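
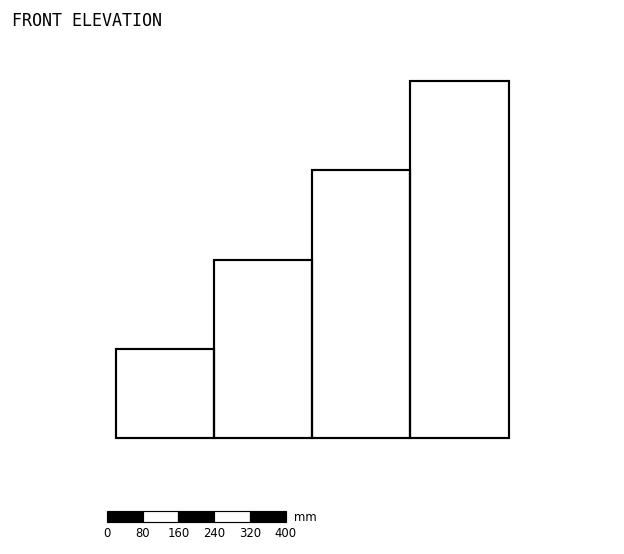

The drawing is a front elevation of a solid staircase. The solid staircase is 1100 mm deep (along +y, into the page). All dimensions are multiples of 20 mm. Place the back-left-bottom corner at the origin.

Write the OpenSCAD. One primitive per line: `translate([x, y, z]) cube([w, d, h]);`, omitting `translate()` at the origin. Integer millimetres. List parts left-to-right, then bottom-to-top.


cube([220, 1100, 200]);
translate([220, 0, 0]) cube([220, 1100, 400]);
translate([440, 0, 0]) cube([220, 1100, 600]);
translate([660, 0, 0]) cube([220, 1100, 800]);


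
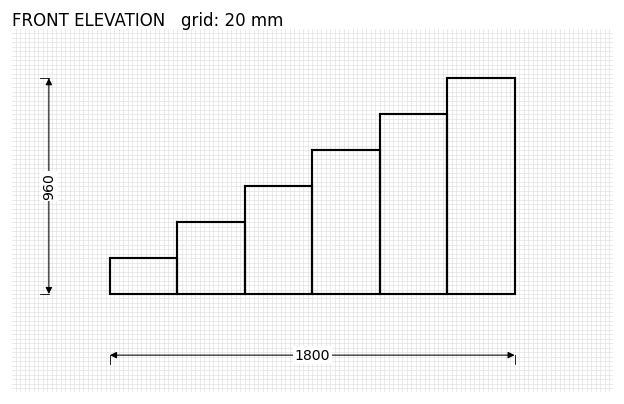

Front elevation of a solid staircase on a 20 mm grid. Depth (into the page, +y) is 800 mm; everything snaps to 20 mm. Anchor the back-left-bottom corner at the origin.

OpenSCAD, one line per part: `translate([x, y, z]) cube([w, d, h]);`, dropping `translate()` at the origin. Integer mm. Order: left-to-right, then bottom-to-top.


cube([300, 800, 160]);
translate([300, 0, 0]) cube([300, 800, 320]);
translate([600, 0, 0]) cube([300, 800, 480]);
translate([900, 0, 0]) cube([300, 800, 640]);
translate([1200, 0, 0]) cube([300, 800, 800]);
translate([1500, 0, 0]) cube([300, 800, 960]);


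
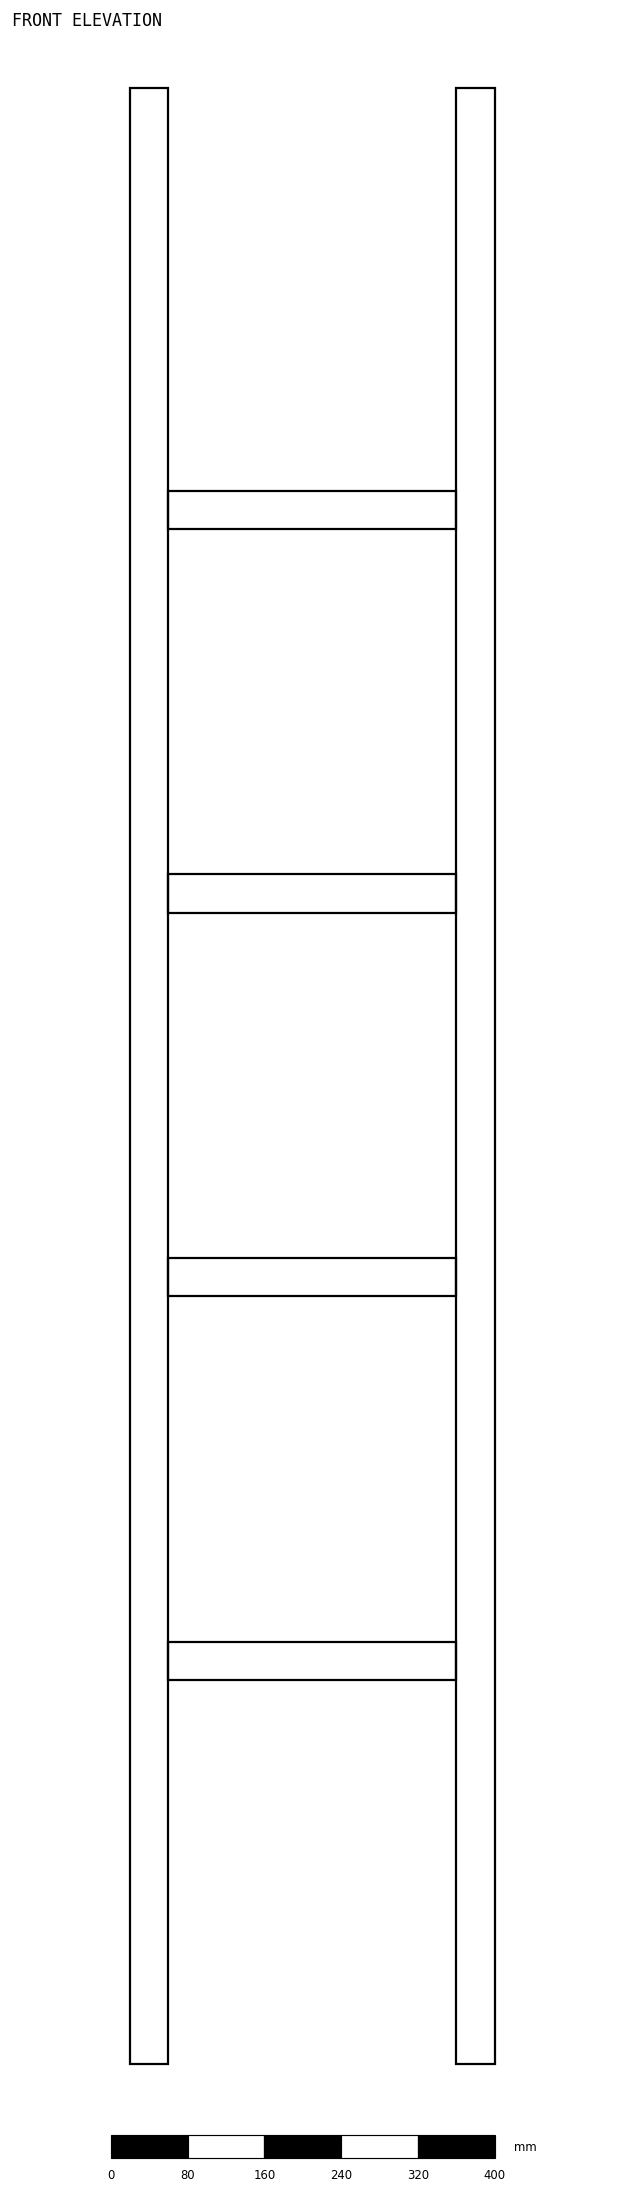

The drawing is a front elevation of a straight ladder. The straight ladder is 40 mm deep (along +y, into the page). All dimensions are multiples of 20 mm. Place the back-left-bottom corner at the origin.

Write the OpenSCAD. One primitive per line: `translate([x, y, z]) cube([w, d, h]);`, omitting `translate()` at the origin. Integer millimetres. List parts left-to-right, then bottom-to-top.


cube([40, 40, 2060]);
translate([40, 0, 400]) cube([300, 40, 40]);
translate([40, 0, 800]) cube([300, 40, 40]);
translate([40, 0, 1200]) cube([300, 40, 40]);
translate([40, 0, 1600]) cube([300, 40, 40]);
translate([340, 0, 0]) cube([40, 40, 2060]);


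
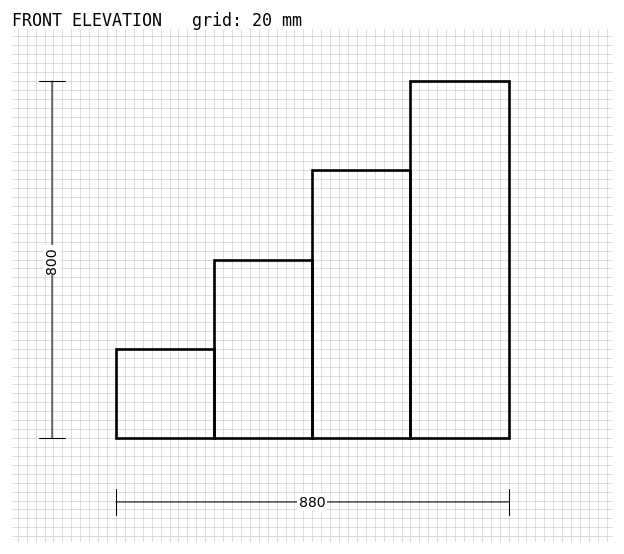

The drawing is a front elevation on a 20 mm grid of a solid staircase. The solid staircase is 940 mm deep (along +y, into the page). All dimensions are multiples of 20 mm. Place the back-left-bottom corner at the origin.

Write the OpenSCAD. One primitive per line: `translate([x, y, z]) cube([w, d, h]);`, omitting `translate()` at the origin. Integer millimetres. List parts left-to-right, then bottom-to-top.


cube([220, 940, 200]);
translate([220, 0, 0]) cube([220, 940, 400]);
translate([440, 0, 0]) cube([220, 940, 600]);
translate([660, 0, 0]) cube([220, 940, 800]);


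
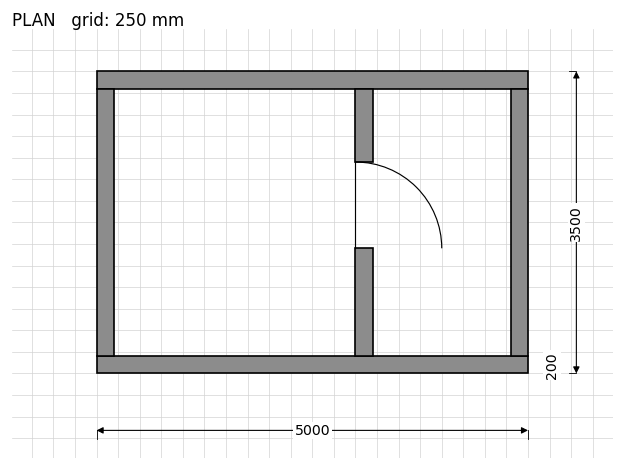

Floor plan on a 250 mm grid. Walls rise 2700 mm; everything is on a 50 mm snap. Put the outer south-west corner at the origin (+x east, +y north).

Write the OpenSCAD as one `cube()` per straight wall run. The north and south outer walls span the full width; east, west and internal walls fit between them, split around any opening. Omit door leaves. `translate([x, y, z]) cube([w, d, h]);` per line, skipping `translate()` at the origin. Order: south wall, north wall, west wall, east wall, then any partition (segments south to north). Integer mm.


cube([5000, 200, 2700]);
translate([0, 3300, 0]) cube([5000, 200, 2700]);
translate([0, 200, 0]) cube([200, 3100, 2700]);
translate([4800, 200, 0]) cube([200, 3100, 2700]);
translate([3000, 200, 0]) cube([200, 1250, 2700]);
translate([3000, 2450, 0]) cube([200, 850, 2700]);


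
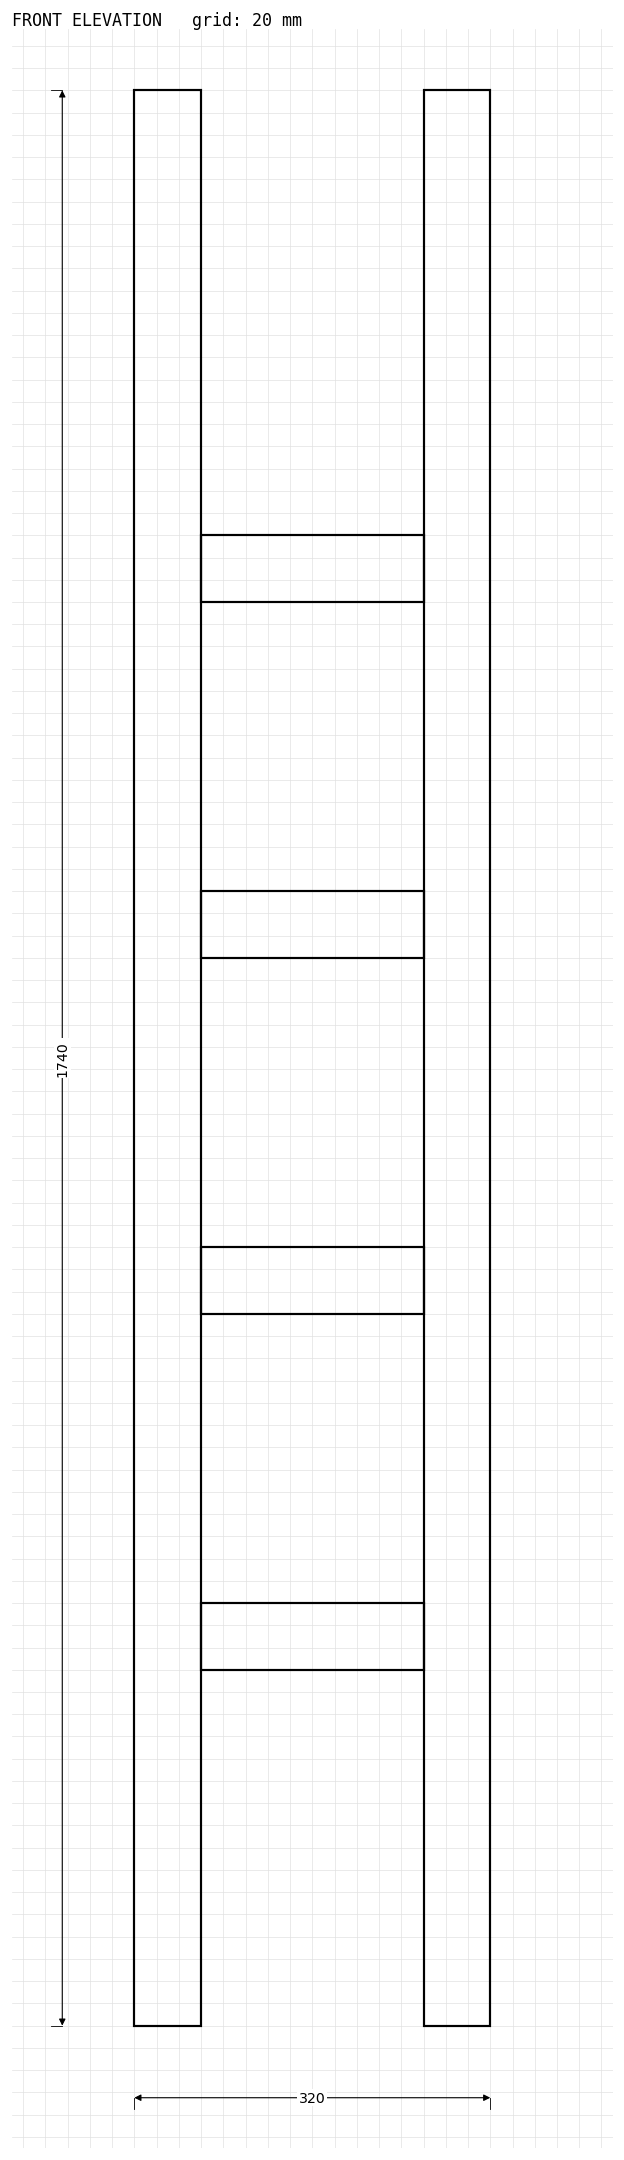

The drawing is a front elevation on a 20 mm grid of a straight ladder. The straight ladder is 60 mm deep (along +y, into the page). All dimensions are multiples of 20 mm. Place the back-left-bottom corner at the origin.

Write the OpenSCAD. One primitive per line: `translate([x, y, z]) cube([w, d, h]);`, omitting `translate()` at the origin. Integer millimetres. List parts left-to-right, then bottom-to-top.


cube([60, 60, 1740]);
translate([60, 0, 320]) cube([200, 60, 60]);
translate([60, 0, 640]) cube([200, 60, 60]);
translate([60, 0, 960]) cube([200, 60, 60]);
translate([60, 0, 1280]) cube([200, 60, 60]);
translate([260, 0, 0]) cube([60, 60, 1740]);


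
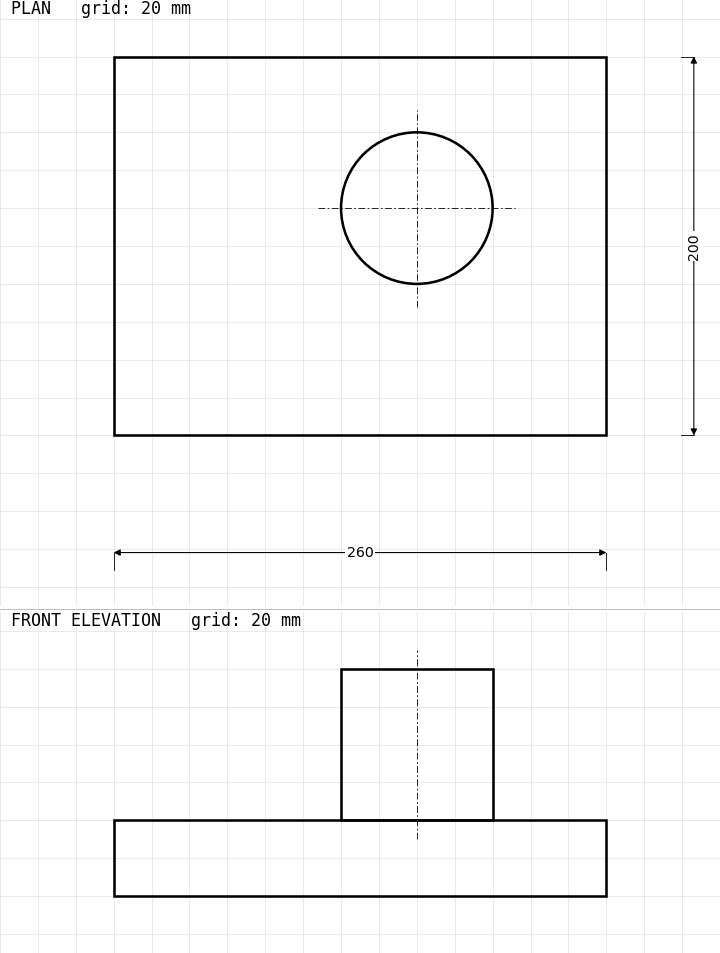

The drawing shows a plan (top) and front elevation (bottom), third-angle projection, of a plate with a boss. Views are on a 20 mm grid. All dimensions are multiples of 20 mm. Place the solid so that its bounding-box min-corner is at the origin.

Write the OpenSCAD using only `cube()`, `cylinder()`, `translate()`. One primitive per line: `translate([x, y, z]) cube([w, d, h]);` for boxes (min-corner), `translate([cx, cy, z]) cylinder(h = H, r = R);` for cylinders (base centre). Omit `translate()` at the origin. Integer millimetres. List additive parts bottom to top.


cube([260, 200, 40]);
translate([160, 120, 40]) cylinder(h = 80, r = 40);


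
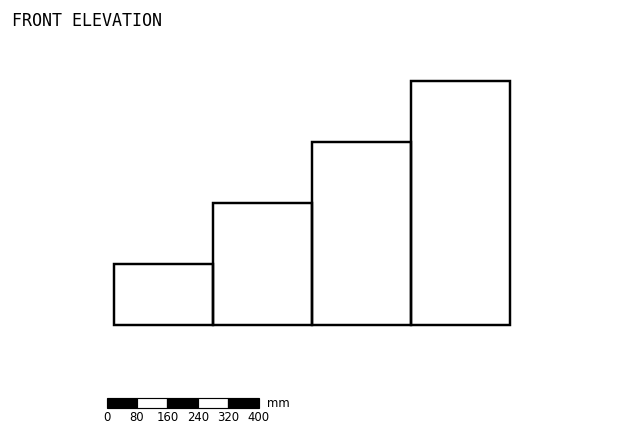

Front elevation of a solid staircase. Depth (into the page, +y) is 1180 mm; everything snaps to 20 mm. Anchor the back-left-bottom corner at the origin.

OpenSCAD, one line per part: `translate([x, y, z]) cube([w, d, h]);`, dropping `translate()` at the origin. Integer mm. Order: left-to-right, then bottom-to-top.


cube([260, 1180, 160]);
translate([260, 0, 0]) cube([260, 1180, 320]);
translate([520, 0, 0]) cube([260, 1180, 480]);
translate([780, 0, 0]) cube([260, 1180, 640]);


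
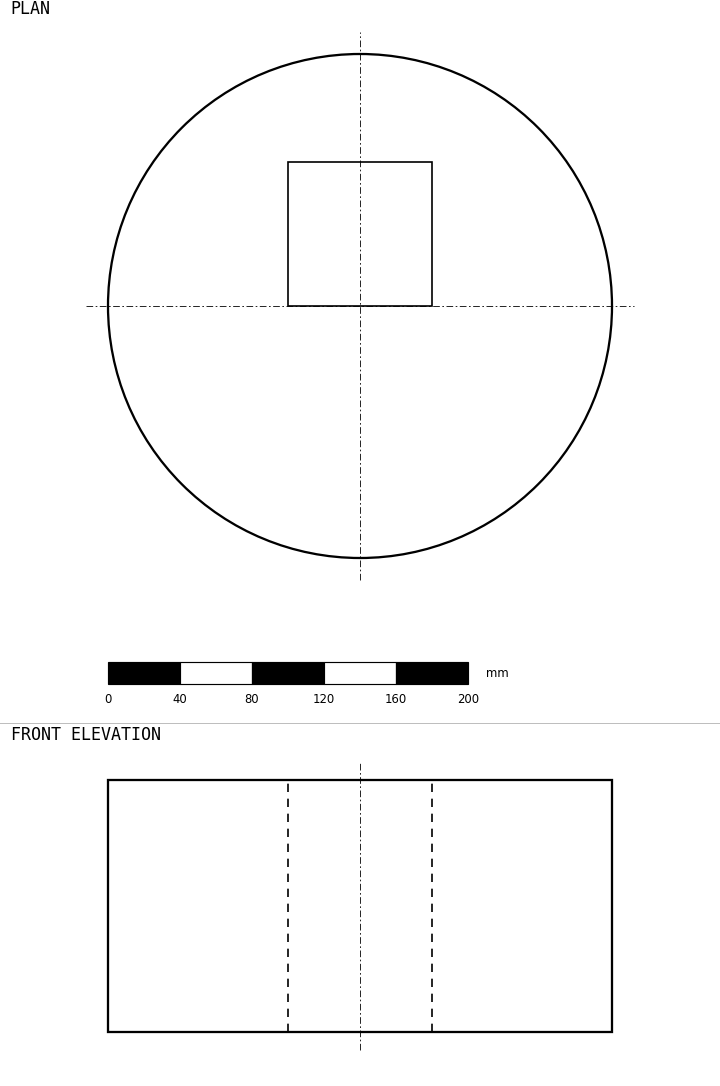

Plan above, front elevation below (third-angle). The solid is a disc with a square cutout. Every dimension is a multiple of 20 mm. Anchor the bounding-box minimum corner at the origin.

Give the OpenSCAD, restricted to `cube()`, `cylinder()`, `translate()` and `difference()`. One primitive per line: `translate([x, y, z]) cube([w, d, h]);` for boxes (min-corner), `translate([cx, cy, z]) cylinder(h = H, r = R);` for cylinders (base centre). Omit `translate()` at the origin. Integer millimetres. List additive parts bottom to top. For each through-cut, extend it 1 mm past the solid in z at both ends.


difference() {
  translate([140, 140, 0]) cylinder(h = 140, r = 140);
  translate([100, 140, -1]) cube([80, 80, 142]);
}


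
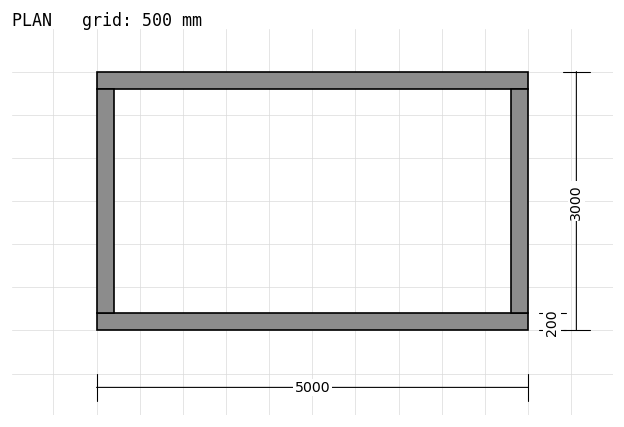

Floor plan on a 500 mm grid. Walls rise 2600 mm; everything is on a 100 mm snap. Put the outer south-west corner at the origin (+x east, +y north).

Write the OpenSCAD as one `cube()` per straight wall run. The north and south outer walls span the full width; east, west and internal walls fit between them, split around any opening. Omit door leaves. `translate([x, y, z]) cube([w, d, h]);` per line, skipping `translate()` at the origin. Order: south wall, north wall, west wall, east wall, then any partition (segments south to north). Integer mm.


cube([5000, 200, 2600]);
translate([0, 2800, 0]) cube([5000, 200, 2600]);
translate([0, 200, 0]) cube([200, 2600, 2600]);
translate([4800, 200, 0]) cube([200, 2600, 2600]);


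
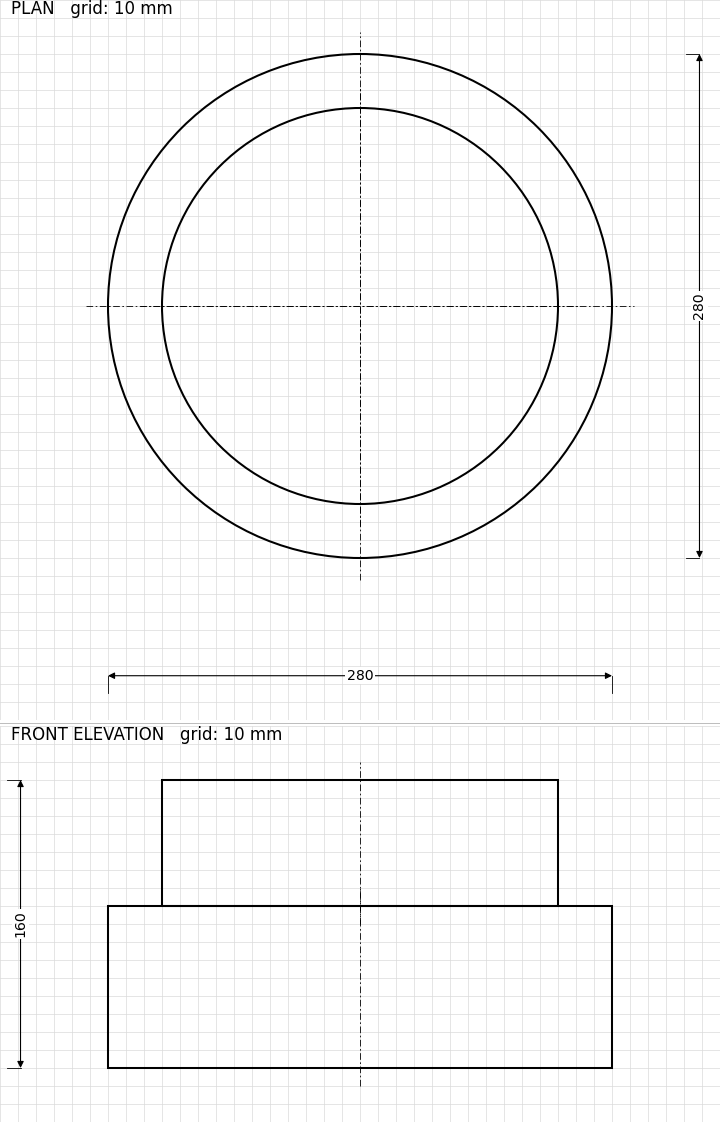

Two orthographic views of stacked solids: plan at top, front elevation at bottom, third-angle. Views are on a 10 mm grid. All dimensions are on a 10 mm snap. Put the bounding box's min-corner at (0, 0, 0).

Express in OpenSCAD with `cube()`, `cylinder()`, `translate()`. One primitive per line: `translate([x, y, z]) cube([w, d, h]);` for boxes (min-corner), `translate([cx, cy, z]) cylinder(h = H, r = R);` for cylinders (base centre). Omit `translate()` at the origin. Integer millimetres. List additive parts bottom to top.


translate([140, 140, 0]) cylinder(h = 90, r = 140);
translate([140, 140, 90]) cylinder(h = 70, r = 110);


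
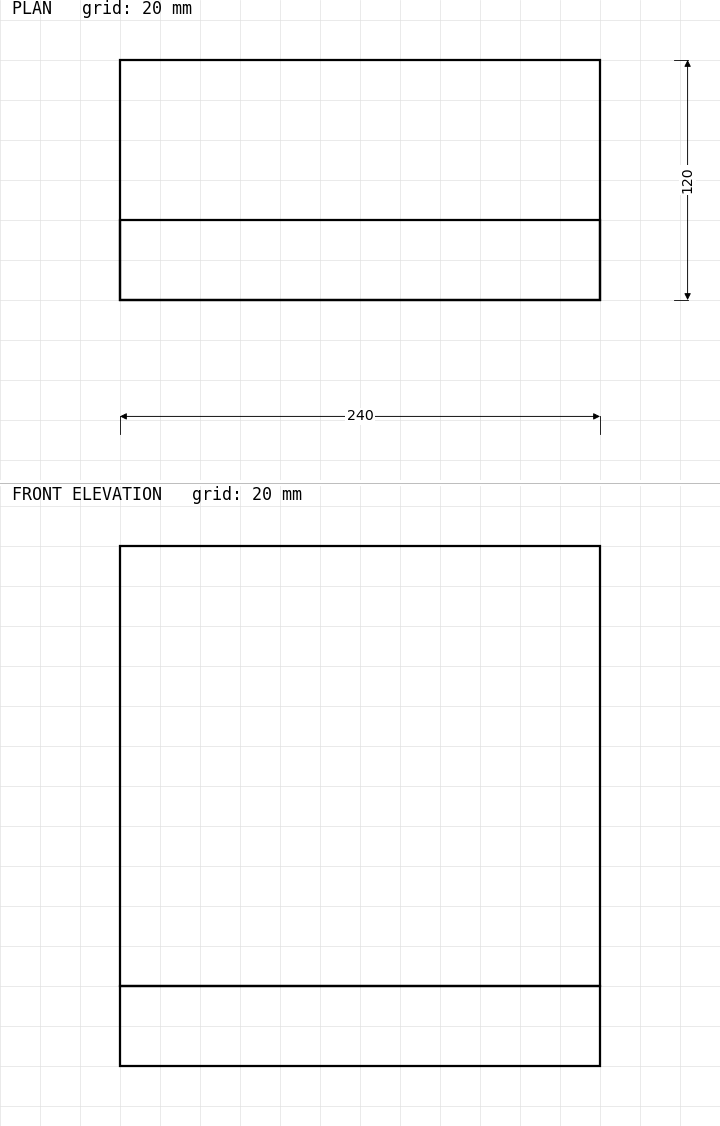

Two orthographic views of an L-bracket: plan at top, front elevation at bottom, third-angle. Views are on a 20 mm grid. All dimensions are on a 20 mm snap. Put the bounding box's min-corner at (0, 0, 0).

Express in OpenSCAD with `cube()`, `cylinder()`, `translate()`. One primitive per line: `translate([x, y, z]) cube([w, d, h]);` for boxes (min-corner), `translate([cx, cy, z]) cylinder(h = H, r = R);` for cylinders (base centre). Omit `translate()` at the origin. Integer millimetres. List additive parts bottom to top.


cube([240, 120, 40]);
translate([0, 0, 40]) cube([240, 40, 220]);


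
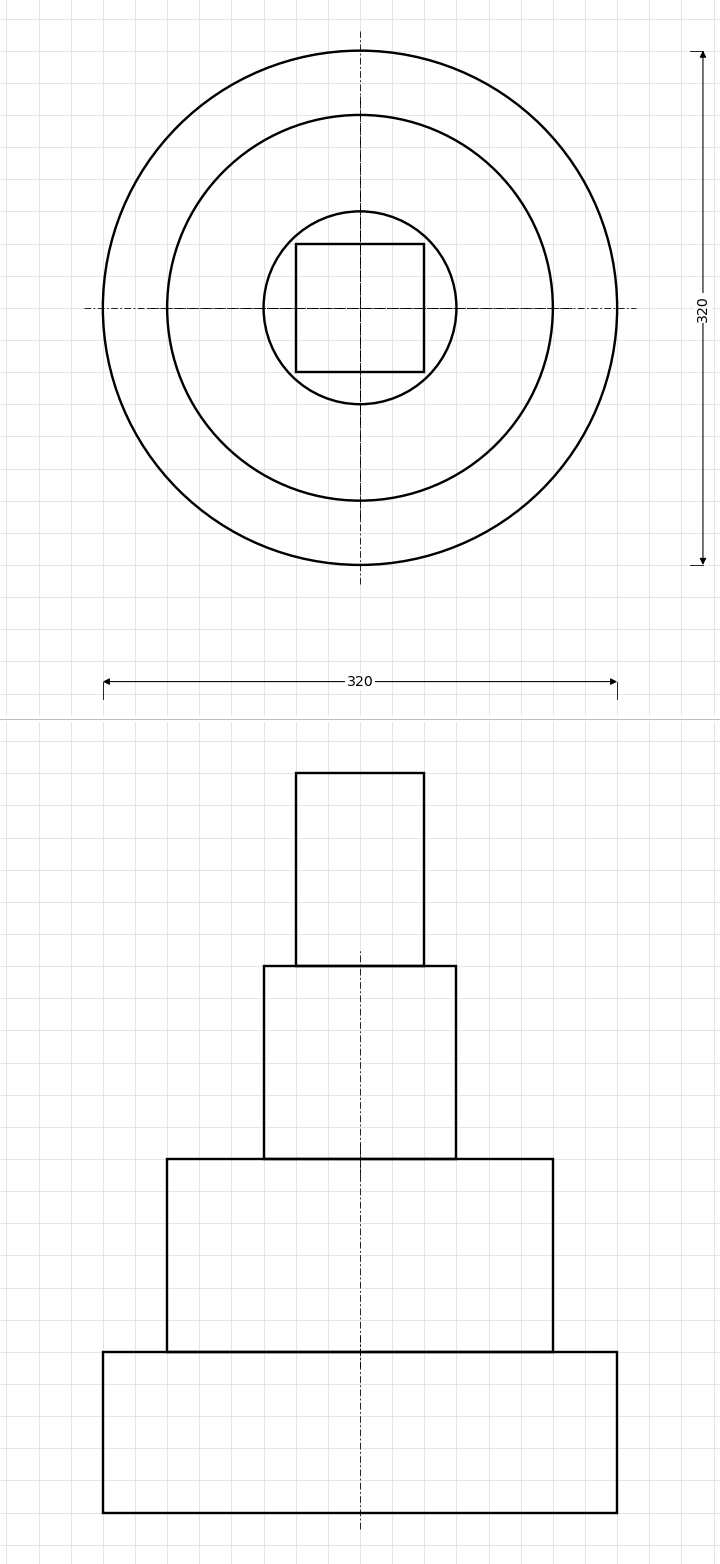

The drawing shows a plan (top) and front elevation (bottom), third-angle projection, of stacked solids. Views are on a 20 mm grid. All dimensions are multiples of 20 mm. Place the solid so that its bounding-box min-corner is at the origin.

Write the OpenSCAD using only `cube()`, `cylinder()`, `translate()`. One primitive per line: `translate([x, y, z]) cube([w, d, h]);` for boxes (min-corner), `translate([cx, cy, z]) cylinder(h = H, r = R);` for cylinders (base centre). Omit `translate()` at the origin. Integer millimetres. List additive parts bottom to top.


translate([160, 160, 0]) cylinder(h = 100, r = 160);
translate([160, 160, 100]) cylinder(h = 120, r = 120);
translate([160, 160, 220]) cylinder(h = 120, r = 60);
translate([120, 120, 340]) cube([80, 80, 120]);


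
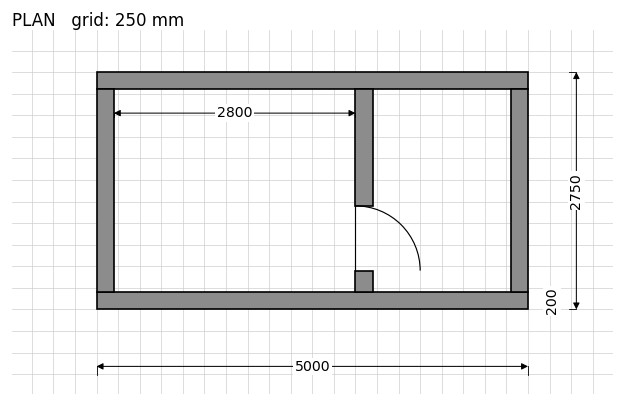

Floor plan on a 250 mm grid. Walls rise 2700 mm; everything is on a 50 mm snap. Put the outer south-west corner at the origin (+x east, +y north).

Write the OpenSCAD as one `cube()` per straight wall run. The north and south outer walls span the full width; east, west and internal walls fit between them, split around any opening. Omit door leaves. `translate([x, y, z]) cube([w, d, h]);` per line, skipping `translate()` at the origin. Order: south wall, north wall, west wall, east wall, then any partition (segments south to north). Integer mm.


cube([5000, 200, 2700]);
translate([0, 2550, 0]) cube([5000, 200, 2700]);
translate([0, 200, 0]) cube([200, 2350, 2700]);
translate([4800, 200, 0]) cube([200, 2350, 2700]);
translate([3000, 200, 0]) cube([200, 250, 2700]);
translate([3000, 1200, 0]) cube([200, 1350, 2700]);


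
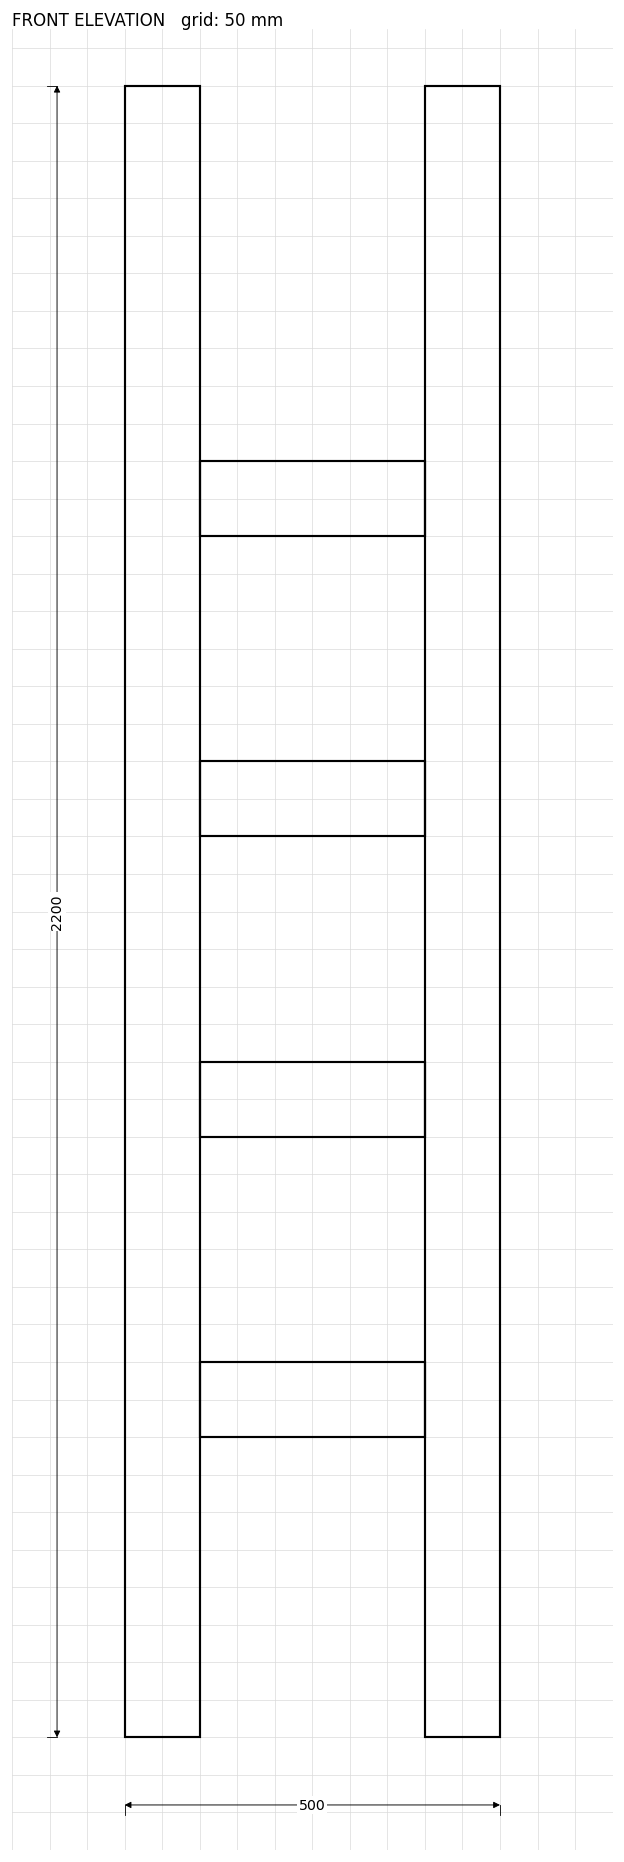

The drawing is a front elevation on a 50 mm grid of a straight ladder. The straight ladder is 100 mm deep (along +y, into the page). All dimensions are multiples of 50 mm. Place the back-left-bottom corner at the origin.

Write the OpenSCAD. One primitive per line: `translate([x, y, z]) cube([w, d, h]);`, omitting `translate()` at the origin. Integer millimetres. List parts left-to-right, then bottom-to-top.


cube([100, 100, 2200]);
translate([100, 0, 400]) cube([300, 100, 100]);
translate([100, 0, 800]) cube([300, 100, 100]);
translate([100, 0, 1200]) cube([300, 100, 100]);
translate([100, 0, 1600]) cube([300, 100, 100]);
translate([400, 0, 0]) cube([100, 100, 2200]);


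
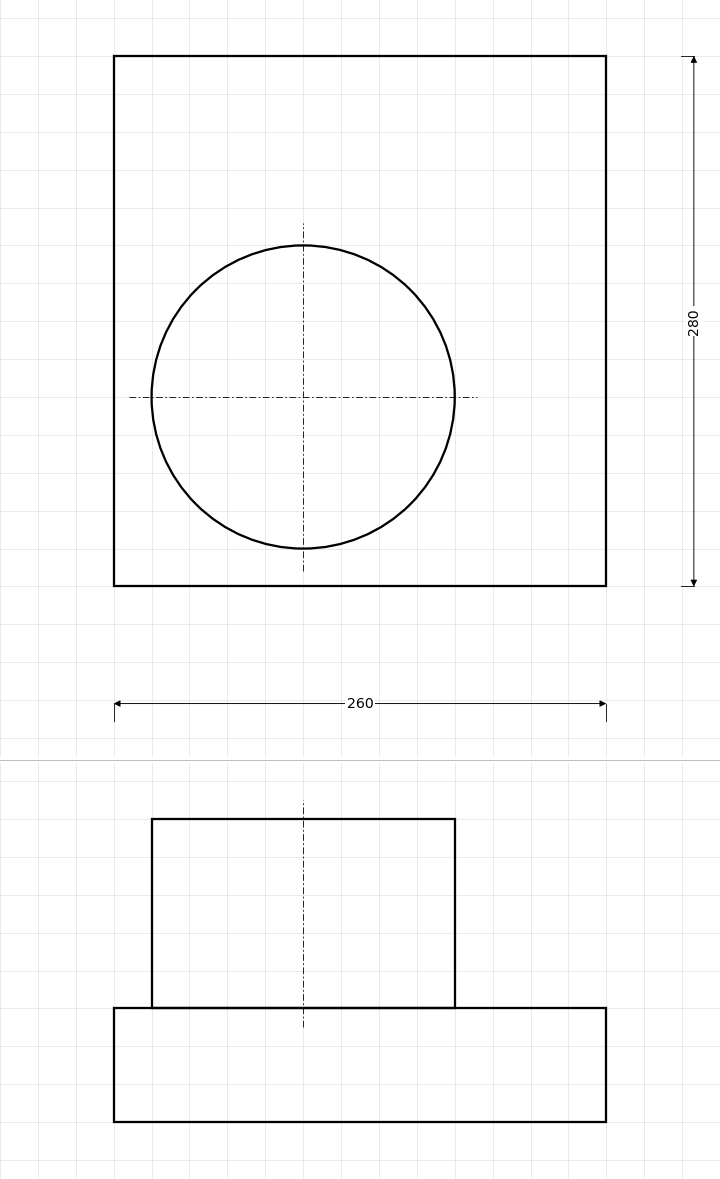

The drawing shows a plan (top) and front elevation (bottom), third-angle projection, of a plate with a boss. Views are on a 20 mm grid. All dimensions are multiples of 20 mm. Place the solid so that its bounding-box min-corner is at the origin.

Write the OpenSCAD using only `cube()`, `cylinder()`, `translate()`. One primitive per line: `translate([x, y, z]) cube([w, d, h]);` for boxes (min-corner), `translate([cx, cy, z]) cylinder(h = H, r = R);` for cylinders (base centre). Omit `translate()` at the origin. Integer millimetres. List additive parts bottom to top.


cube([260, 280, 60]);
translate([100, 100, 60]) cylinder(h = 100, r = 80);


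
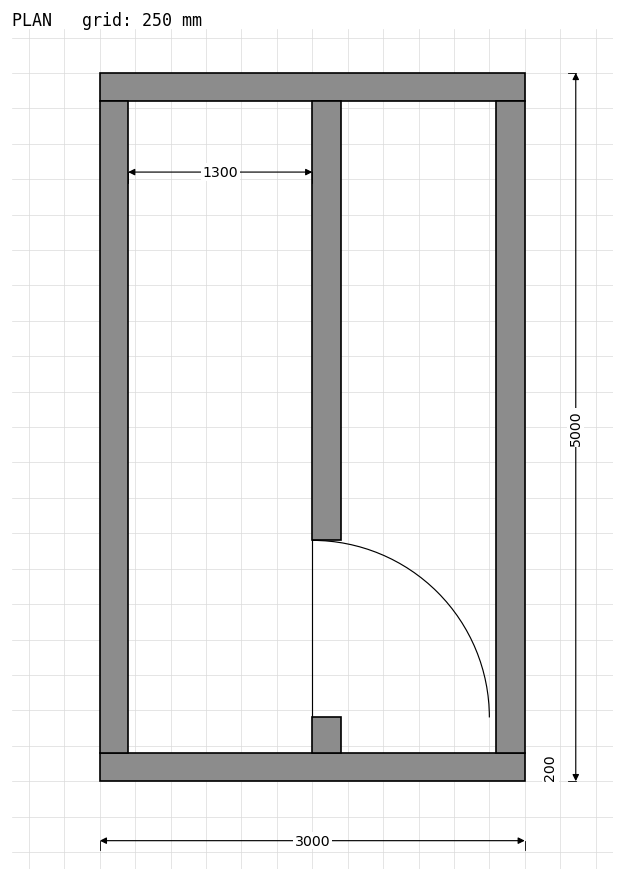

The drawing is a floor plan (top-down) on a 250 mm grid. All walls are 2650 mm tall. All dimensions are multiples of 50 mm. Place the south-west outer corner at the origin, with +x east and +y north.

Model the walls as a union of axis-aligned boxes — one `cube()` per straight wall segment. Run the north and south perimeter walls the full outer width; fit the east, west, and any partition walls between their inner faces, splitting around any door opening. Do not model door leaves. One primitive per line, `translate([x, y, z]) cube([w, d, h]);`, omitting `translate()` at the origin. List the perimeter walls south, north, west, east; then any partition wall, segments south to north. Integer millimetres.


cube([3000, 200, 2650]);
translate([0, 4800, 0]) cube([3000, 200, 2650]);
translate([0, 200, 0]) cube([200, 4600, 2650]);
translate([2800, 200, 0]) cube([200, 4600, 2650]);
translate([1500, 200, 0]) cube([200, 250, 2650]);
translate([1500, 1700, 0]) cube([200, 3100, 2650]);


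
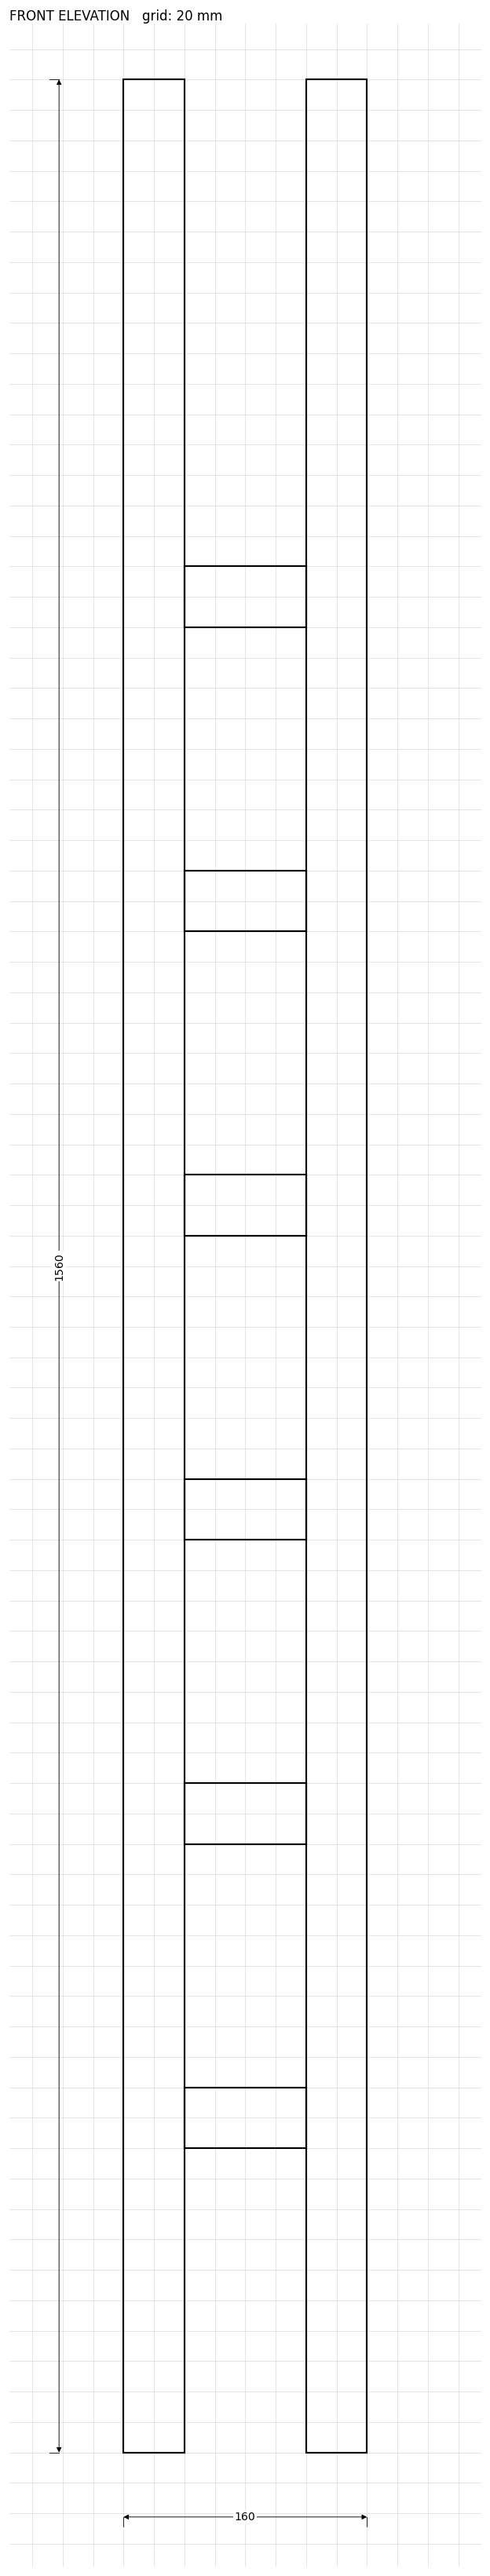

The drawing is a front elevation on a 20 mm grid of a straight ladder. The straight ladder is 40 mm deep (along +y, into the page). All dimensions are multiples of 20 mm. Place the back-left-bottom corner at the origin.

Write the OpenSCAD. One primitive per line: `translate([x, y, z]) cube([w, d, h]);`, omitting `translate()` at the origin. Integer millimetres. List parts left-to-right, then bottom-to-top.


cube([40, 40, 1560]);
translate([40, 0, 200]) cube([80, 40, 40]);
translate([40, 0, 400]) cube([80, 40, 40]);
translate([40, 0, 600]) cube([80, 40, 40]);
translate([40, 0, 800]) cube([80, 40, 40]);
translate([40, 0, 1000]) cube([80, 40, 40]);
translate([40, 0, 1200]) cube([80, 40, 40]);
translate([120, 0, 0]) cube([40, 40, 1560]);


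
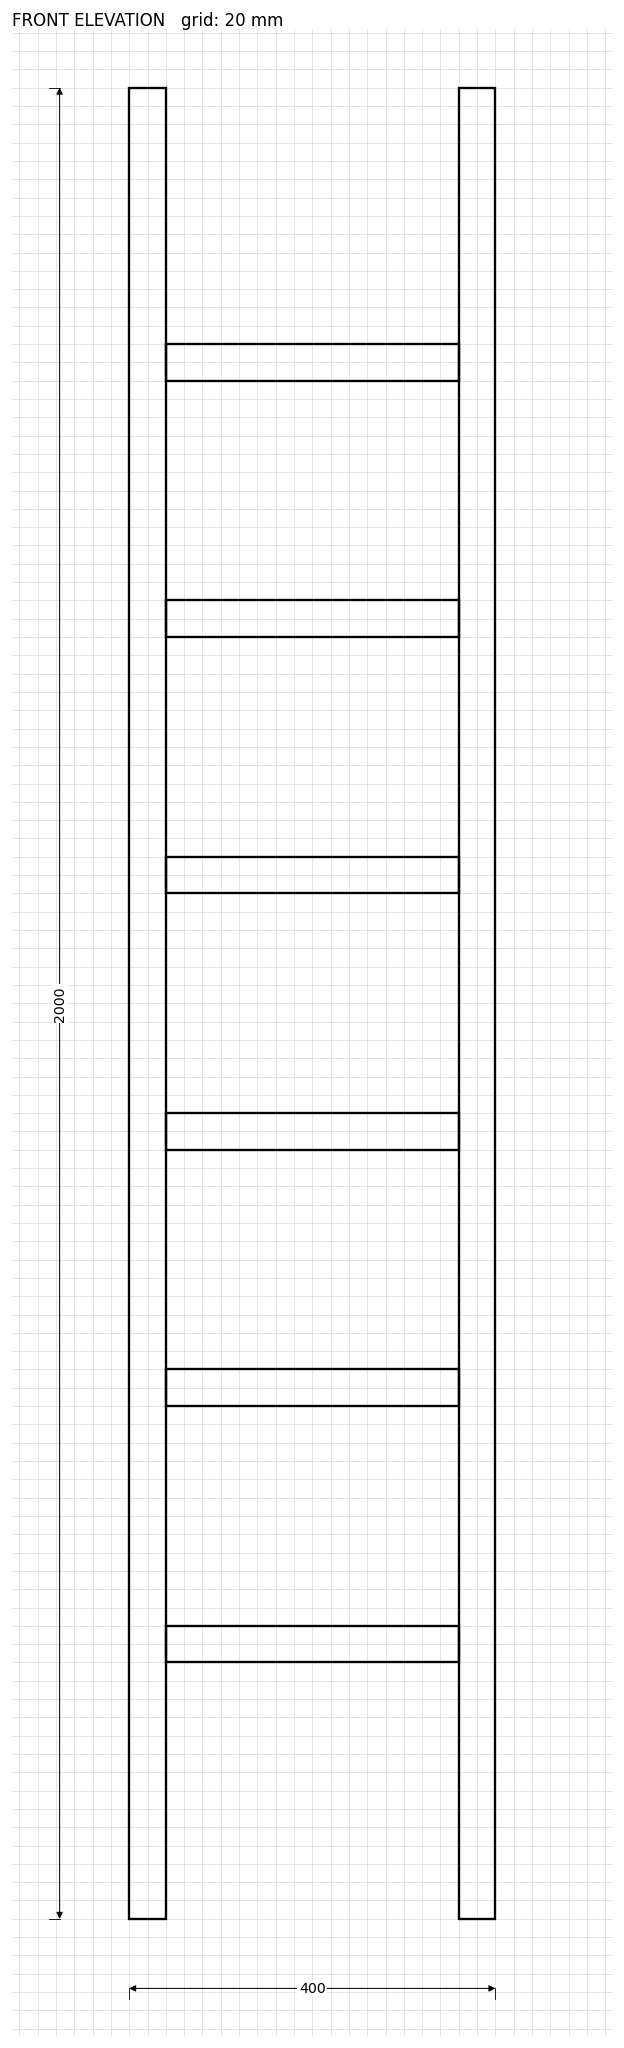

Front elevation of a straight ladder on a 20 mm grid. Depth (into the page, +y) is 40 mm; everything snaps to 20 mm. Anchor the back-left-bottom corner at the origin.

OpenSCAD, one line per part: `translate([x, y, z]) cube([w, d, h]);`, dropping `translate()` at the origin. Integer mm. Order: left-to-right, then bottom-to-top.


cube([40, 40, 2000]);
translate([40, 0, 280]) cube([320, 40, 40]);
translate([40, 0, 560]) cube([320, 40, 40]);
translate([40, 0, 840]) cube([320, 40, 40]);
translate([40, 0, 1120]) cube([320, 40, 40]);
translate([40, 0, 1400]) cube([320, 40, 40]);
translate([40, 0, 1680]) cube([320, 40, 40]);
translate([360, 0, 0]) cube([40, 40, 2000]);


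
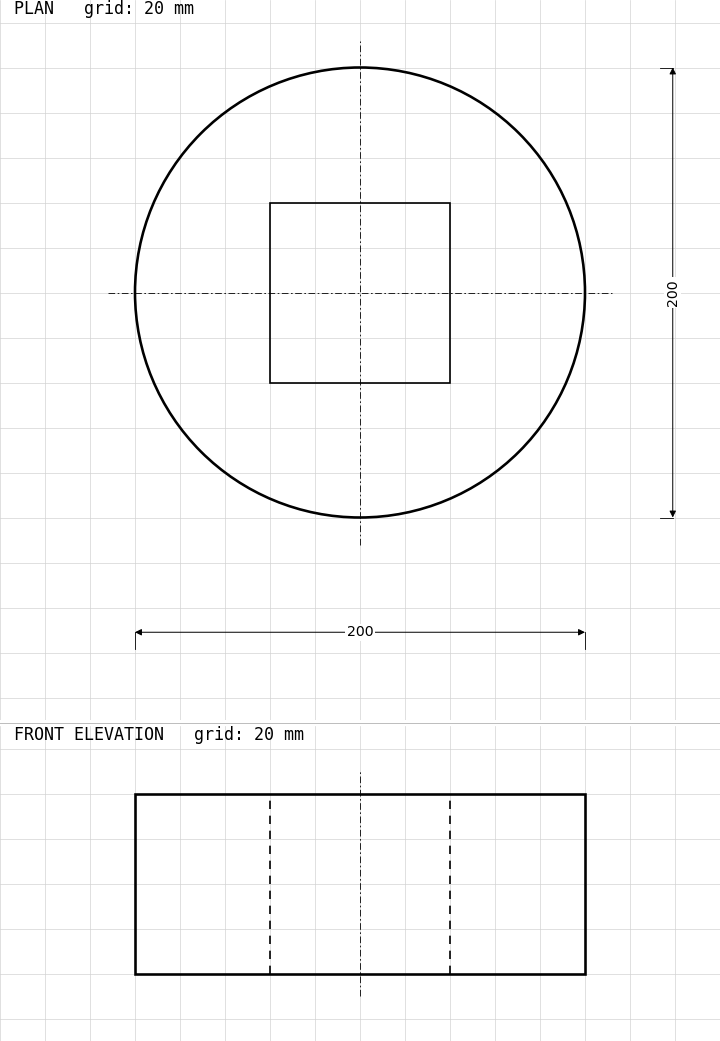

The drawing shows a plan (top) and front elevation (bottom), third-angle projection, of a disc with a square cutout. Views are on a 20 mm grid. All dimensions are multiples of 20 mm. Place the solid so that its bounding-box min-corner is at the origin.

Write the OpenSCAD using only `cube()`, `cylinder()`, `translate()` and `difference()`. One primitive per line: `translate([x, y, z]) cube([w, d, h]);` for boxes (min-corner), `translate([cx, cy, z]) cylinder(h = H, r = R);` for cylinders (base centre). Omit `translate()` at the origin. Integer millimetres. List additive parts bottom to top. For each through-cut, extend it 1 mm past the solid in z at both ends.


difference() {
  translate([100, 100, 0]) cylinder(h = 80, r = 100);
  translate([60, 60, -1]) cube([80, 80, 82]);
}


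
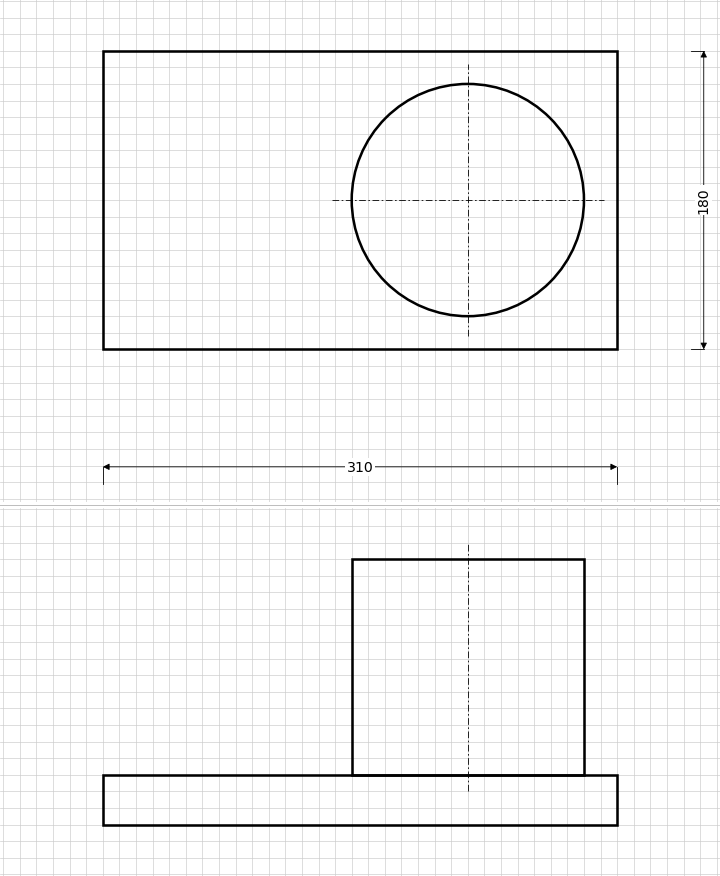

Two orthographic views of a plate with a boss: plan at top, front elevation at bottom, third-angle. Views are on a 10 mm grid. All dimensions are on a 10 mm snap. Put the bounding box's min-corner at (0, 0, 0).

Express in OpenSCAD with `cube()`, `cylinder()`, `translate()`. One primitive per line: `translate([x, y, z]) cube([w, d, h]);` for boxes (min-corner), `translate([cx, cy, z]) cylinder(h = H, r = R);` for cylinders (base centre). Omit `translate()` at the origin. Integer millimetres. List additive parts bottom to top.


cube([310, 180, 30]);
translate([220, 90, 30]) cylinder(h = 130, r = 70);


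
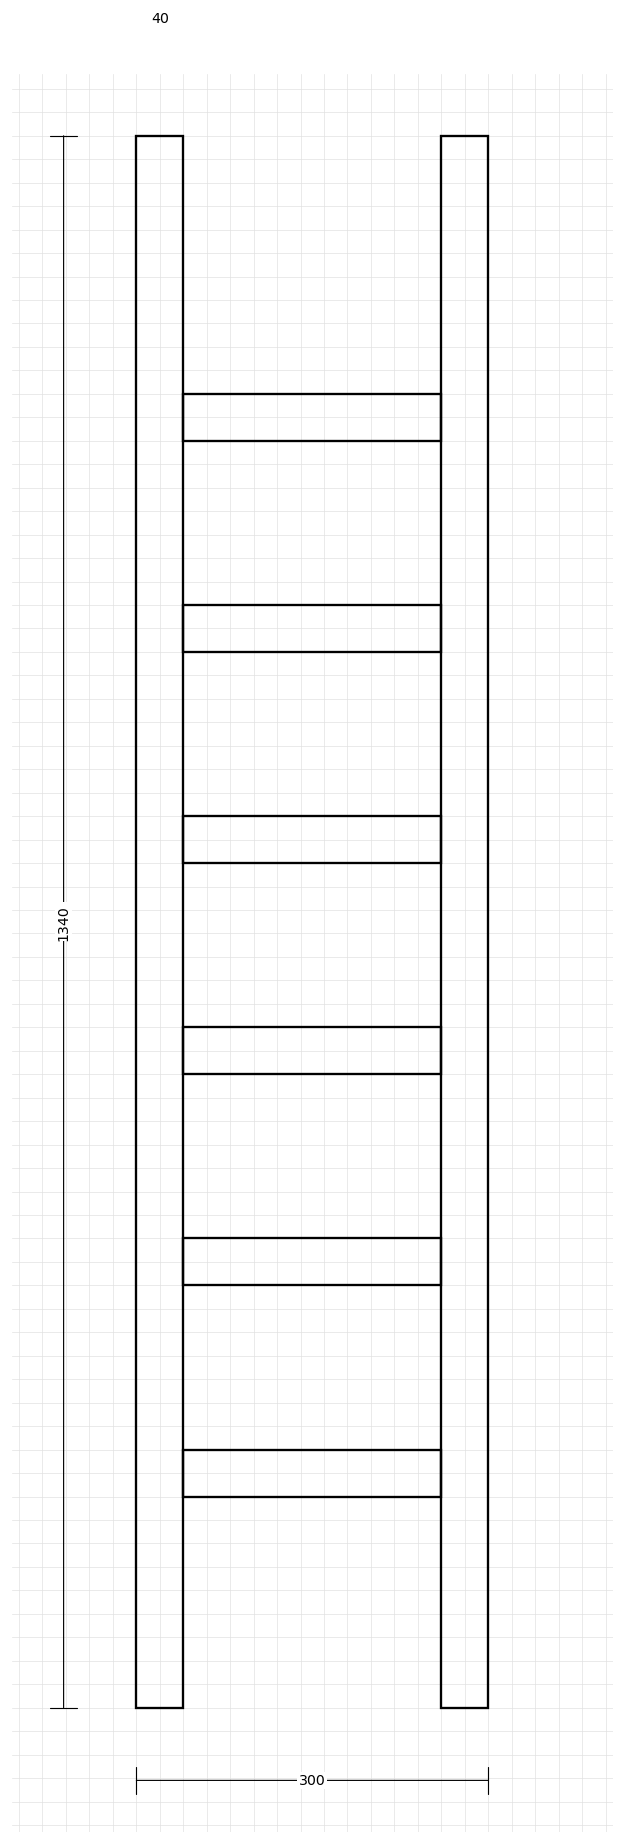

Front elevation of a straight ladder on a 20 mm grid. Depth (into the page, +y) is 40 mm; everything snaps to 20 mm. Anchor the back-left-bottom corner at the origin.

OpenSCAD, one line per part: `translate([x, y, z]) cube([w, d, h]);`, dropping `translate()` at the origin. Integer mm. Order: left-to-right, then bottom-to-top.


cube([40, 40, 1340]);
translate([40, 0, 180]) cube([220, 40, 40]);
translate([40, 0, 360]) cube([220, 40, 40]);
translate([40, 0, 540]) cube([220, 40, 40]);
translate([40, 0, 720]) cube([220, 40, 40]);
translate([40, 0, 900]) cube([220, 40, 40]);
translate([40, 0, 1080]) cube([220, 40, 40]);
translate([260, 0, 0]) cube([40, 40, 1340]);


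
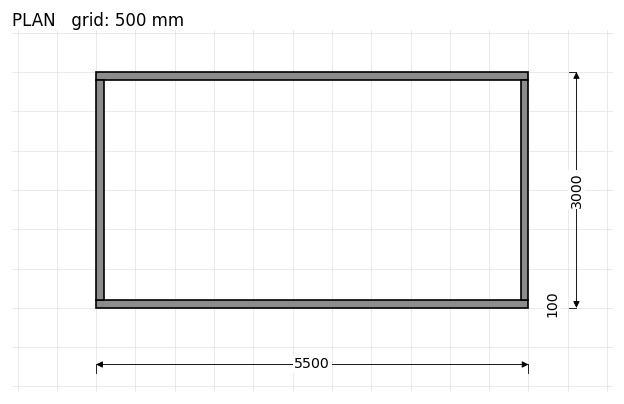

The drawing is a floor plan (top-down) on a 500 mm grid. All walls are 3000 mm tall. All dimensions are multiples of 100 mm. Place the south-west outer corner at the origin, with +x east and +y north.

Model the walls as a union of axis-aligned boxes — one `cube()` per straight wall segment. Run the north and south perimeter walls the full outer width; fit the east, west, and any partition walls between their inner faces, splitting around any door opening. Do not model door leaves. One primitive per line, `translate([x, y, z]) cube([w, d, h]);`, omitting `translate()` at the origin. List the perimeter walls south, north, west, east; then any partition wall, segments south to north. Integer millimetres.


cube([5500, 100, 3000]);
translate([0, 2900, 0]) cube([5500, 100, 3000]);
translate([0, 100, 0]) cube([100, 2800, 3000]);
translate([5400, 100, 0]) cube([100, 2800, 3000]);


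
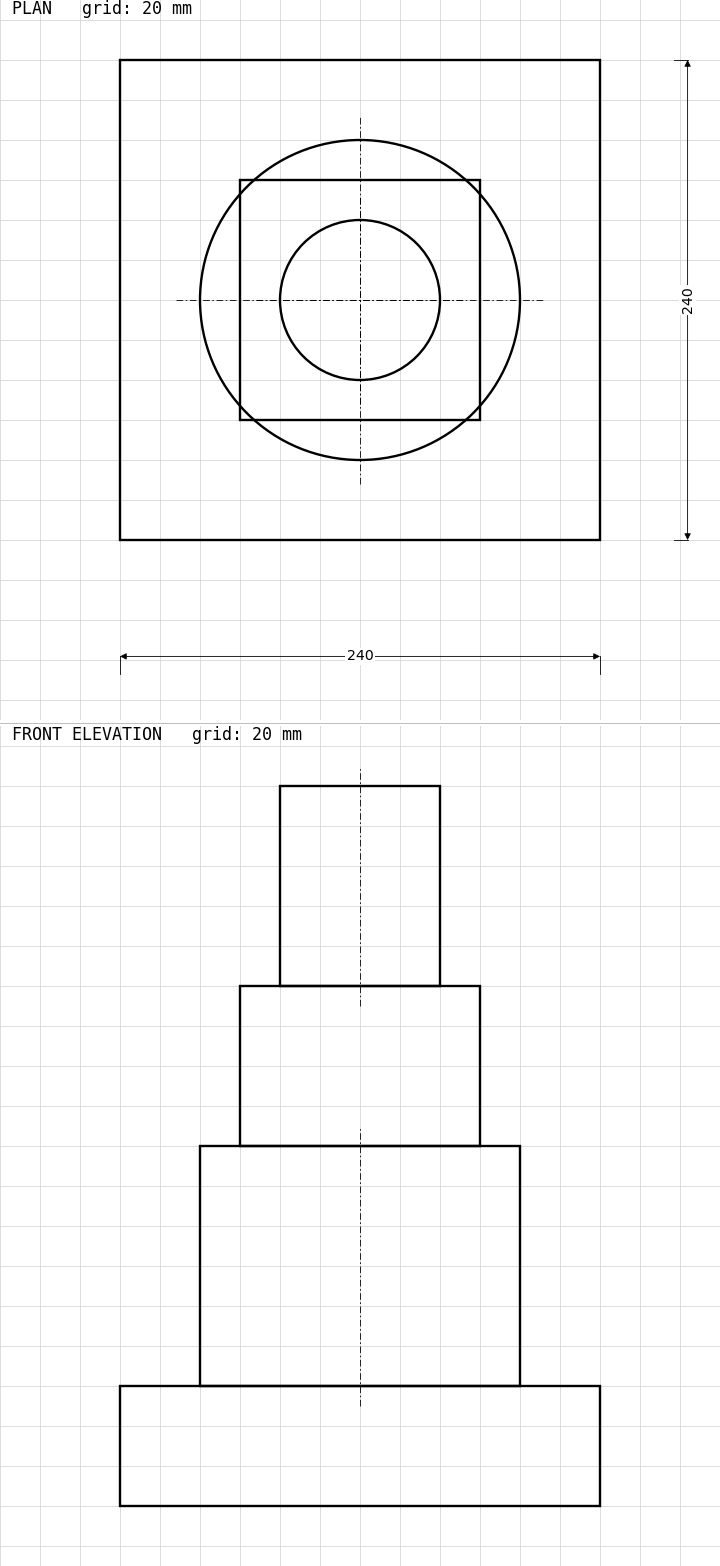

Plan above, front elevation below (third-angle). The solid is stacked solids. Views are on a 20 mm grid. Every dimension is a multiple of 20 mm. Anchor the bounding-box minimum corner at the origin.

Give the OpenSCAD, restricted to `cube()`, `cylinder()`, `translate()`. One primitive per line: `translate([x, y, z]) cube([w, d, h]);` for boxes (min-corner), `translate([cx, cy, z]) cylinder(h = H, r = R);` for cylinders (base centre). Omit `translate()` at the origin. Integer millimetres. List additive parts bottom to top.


cube([240, 240, 60]);
translate([120, 120, 60]) cylinder(h = 120, r = 80);
translate([60, 60, 180]) cube([120, 120, 80]);
translate([120, 120, 260]) cylinder(h = 100, r = 40);


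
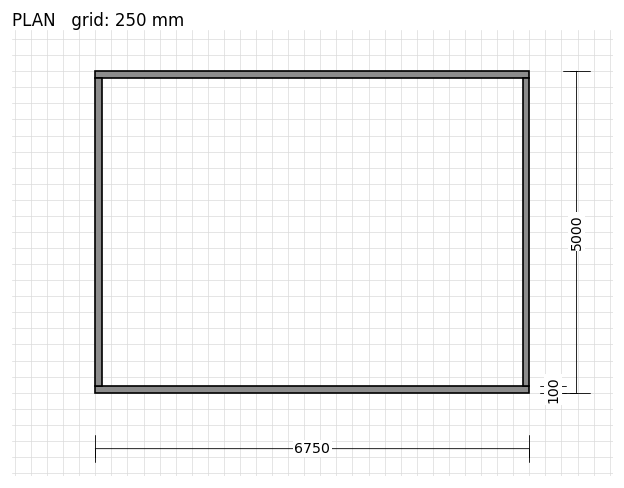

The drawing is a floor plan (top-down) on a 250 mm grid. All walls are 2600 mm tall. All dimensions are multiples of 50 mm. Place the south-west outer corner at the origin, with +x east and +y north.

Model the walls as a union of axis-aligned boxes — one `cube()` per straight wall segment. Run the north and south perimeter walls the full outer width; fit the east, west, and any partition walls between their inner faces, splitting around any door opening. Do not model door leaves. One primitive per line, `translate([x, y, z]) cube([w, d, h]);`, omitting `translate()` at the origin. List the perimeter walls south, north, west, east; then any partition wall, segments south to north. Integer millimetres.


cube([6750, 100, 2600]);
translate([0, 4900, 0]) cube([6750, 100, 2600]);
translate([0, 100, 0]) cube([100, 4800, 2600]);
translate([6650, 100, 0]) cube([100, 4800, 2600]);


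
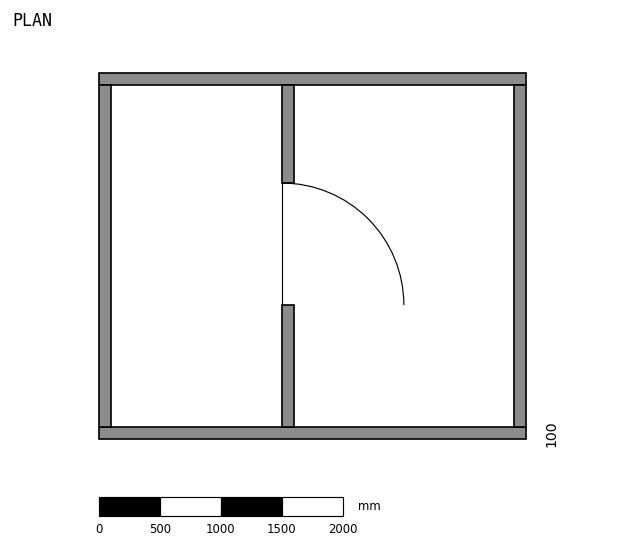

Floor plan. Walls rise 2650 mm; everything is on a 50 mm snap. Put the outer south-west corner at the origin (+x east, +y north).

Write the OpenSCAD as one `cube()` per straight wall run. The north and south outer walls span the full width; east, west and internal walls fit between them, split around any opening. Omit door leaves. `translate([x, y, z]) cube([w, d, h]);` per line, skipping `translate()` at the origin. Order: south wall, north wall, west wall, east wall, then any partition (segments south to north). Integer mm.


cube([3500, 100, 2650]);
translate([0, 2900, 0]) cube([3500, 100, 2650]);
translate([0, 100, 0]) cube([100, 2800, 2650]);
translate([3400, 100, 0]) cube([100, 2800, 2650]);
translate([1500, 100, 0]) cube([100, 1000, 2650]);
translate([1500, 2100, 0]) cube([100, 800, 2650]);


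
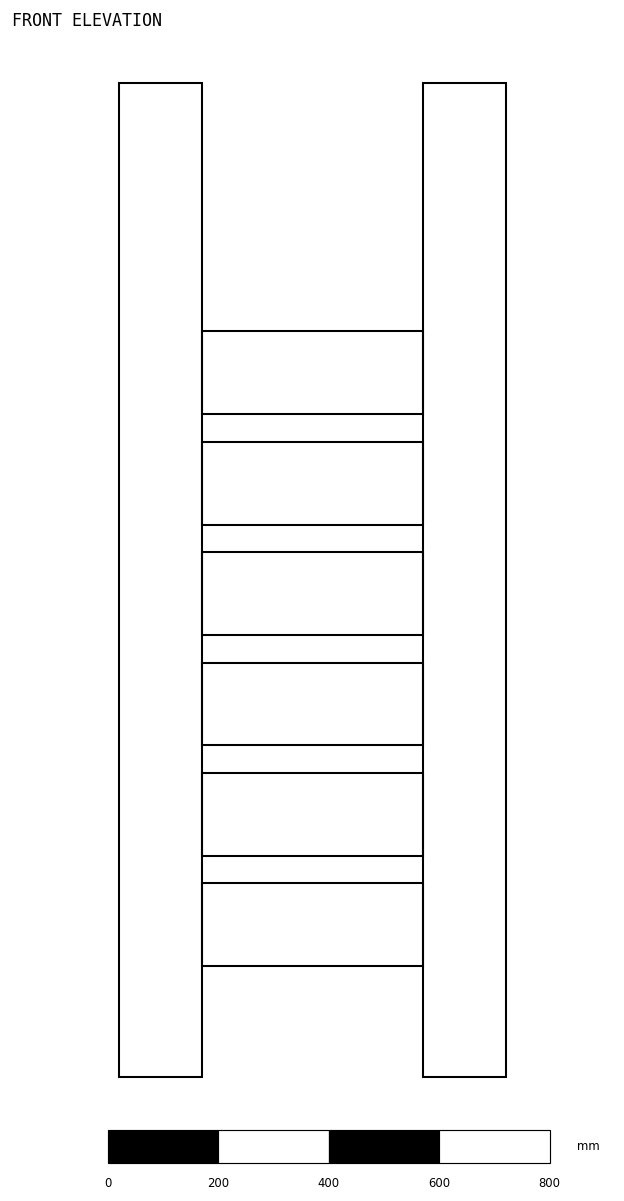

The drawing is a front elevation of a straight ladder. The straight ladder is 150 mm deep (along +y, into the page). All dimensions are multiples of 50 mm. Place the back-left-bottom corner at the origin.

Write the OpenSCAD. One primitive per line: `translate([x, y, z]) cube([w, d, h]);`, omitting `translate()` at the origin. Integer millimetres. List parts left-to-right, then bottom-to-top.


cube([150, 150, 1800]);
translate([150, 0, 200]) cube([400, 150, 150]);
translate([150, 0, 400]) cube([400, 150, 150]);
translate([150, 0, 600]) cube([400, 150, 150]);
translate([150, 0, 800]) cube([400, 150, 150]);
translate([150, 0, 1000]) cube([400, 150, 150]);
translate([150, 0, 1200]) cube([400, 150, 150]);
translate([550, 0, 0]) cube([150, 150, 1800]);


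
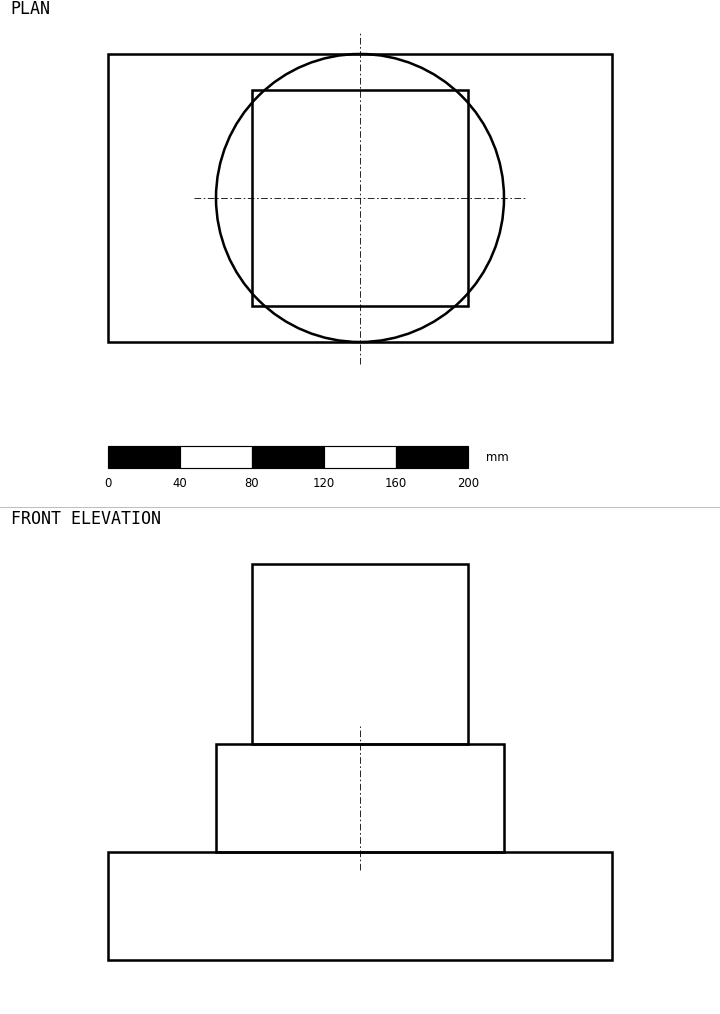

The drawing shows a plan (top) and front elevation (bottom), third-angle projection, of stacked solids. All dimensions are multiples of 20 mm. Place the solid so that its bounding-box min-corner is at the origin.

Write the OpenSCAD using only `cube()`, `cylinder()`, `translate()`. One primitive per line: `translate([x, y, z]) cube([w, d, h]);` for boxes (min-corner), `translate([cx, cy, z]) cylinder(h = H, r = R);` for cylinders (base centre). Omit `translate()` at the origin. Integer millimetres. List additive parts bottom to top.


cube([280, 160, 60]);
translate([140, 80, 60]) cylinder(h = 60, r = 80);
translate([80, 20, 120]) cube([120, 120, 100]);


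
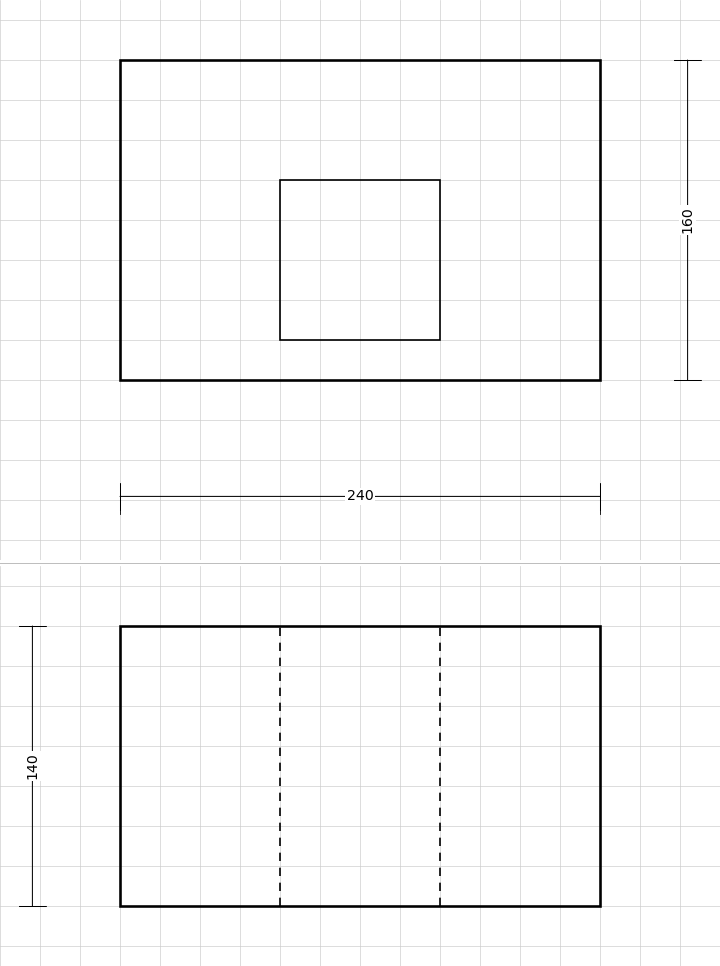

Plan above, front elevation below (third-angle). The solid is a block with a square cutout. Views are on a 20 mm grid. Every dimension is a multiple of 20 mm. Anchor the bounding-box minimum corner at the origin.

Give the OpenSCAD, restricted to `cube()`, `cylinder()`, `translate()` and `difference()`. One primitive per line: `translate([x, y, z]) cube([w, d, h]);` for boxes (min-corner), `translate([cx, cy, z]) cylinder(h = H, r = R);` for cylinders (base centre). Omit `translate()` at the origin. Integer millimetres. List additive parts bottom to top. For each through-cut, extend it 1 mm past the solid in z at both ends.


difference() {
  cube([240, 160, 140]);
  translate([80, 20, -1]) cube([80, 80, 142]);
}


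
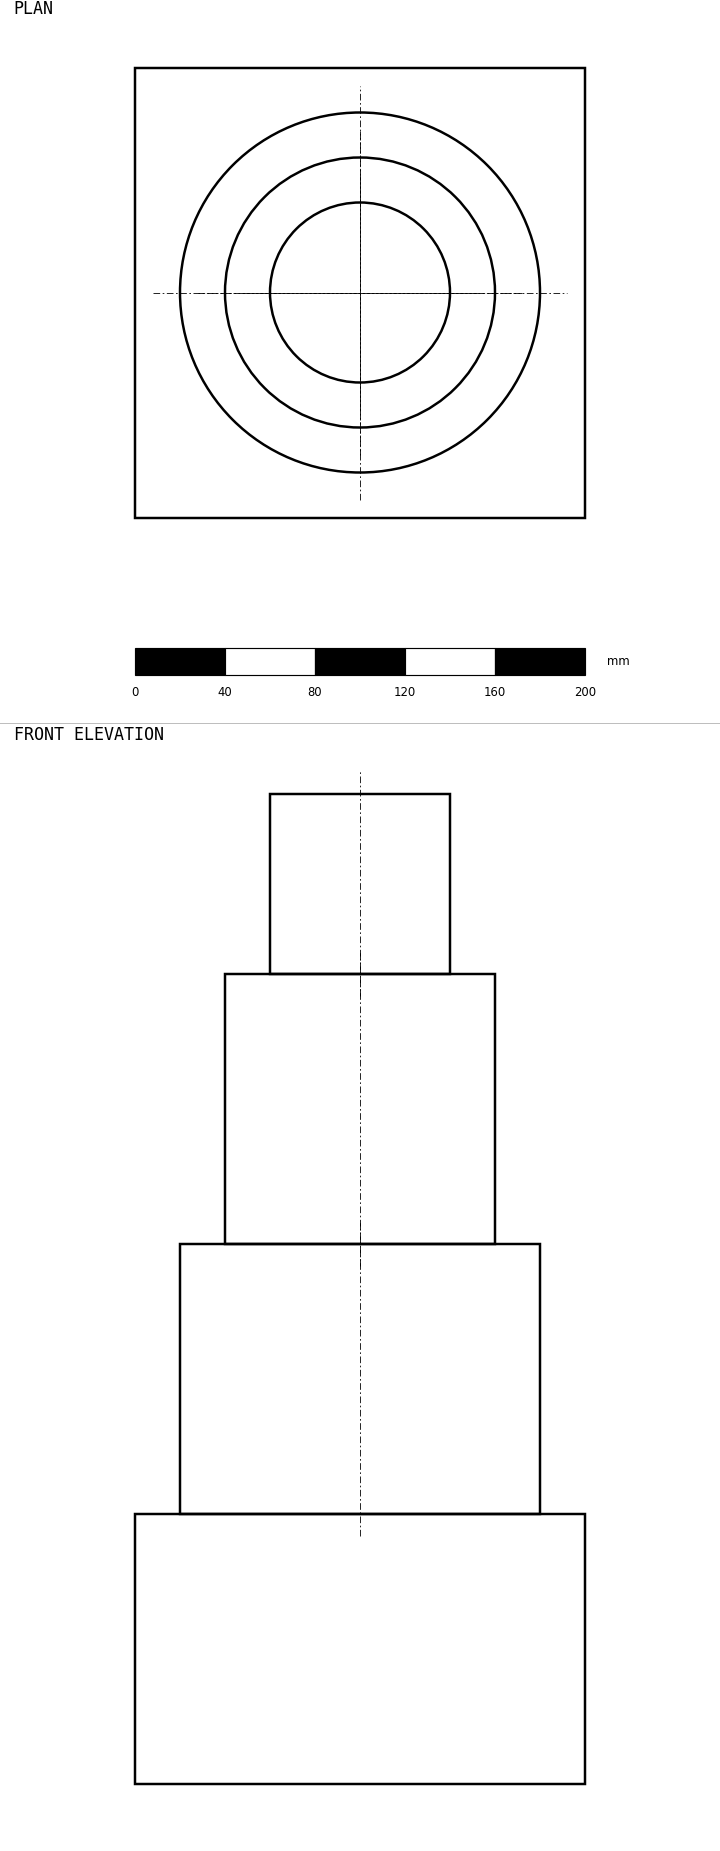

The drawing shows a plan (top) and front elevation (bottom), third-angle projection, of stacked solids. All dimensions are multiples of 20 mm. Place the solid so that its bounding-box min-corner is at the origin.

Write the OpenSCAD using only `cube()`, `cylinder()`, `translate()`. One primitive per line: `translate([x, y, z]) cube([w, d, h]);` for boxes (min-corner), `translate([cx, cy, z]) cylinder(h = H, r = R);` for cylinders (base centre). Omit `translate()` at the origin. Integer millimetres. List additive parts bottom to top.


cube([200, 200, 120]);
translate([100, 100, 120]) cylinder(h = 120, r = 80);
translate([100, 100, 240]) cylinder(h = 120, r = 60);
translate([100, 100, 360]) cylinder(h = 80, r = 40);


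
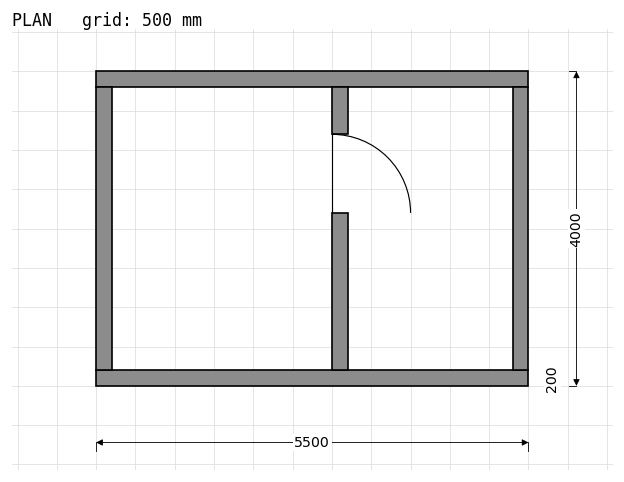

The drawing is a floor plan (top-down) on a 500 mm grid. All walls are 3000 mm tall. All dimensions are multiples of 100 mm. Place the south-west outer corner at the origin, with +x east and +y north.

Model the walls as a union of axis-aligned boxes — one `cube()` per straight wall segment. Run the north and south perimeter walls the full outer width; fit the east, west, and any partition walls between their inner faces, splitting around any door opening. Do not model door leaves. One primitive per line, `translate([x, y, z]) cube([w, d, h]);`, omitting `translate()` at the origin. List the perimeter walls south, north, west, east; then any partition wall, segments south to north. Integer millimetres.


cube([5500, 200, 3000]);
translate([0, 3800, 0]) cube([5500, 200, 3000]);
translate([0, 200, 0]) cube([200, 3600, 3000]);
translate([5300, 200, 0]) cube([200, 3600, 3000]);
translate([3000, 200, 0]) cube([200, 2000, 3000]);
translate([3000, 3200, 0]) cube([200, 600, 3000]);


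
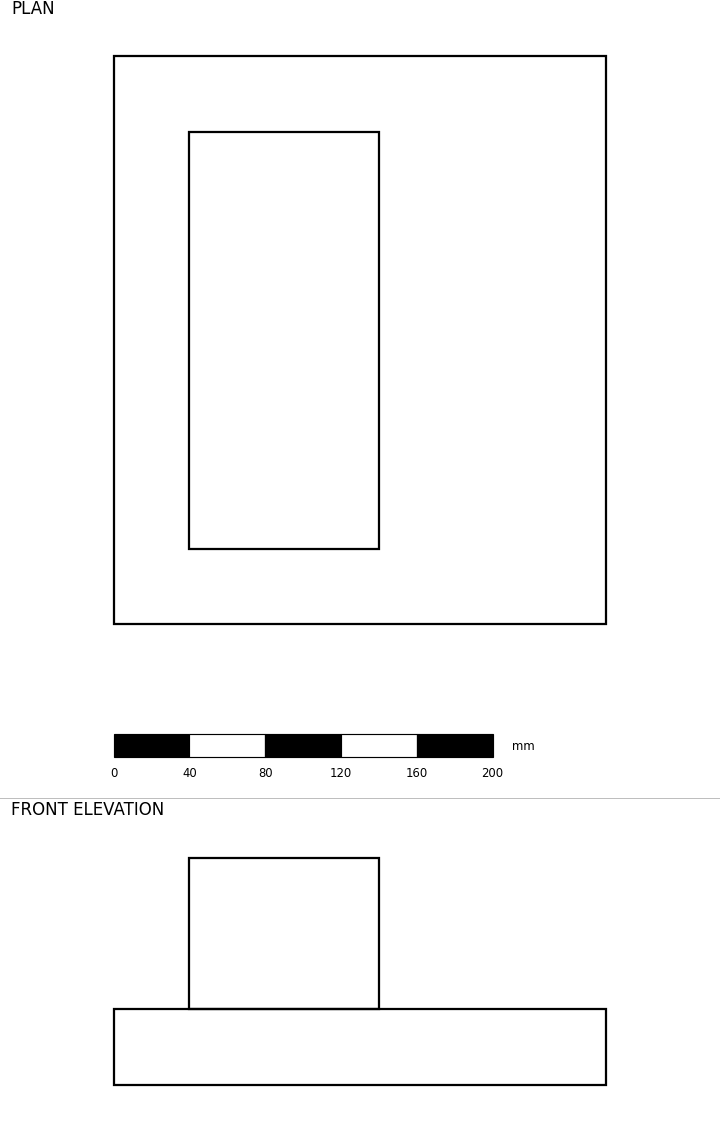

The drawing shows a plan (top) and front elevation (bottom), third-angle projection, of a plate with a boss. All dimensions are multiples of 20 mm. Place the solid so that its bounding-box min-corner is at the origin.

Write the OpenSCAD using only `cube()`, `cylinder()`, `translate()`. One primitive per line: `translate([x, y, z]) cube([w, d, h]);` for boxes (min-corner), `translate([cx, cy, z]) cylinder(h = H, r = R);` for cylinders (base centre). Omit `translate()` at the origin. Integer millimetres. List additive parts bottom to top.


cube([260, 300, 40]);
translate([40, 40, 40]) cube([100, 220, 80]);
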